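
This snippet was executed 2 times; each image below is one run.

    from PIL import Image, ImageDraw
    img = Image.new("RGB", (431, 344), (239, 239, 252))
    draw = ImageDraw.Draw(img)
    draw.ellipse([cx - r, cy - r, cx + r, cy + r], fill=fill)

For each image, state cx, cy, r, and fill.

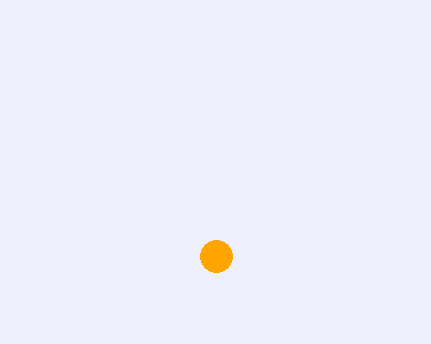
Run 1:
cx = 216; cy = 256; r = 16; fill = 'orange'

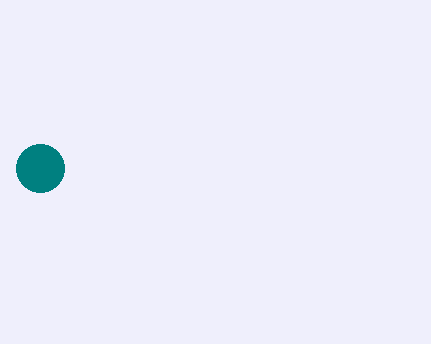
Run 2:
cx = 40
cy = 168
r = 24
fill = 'teal'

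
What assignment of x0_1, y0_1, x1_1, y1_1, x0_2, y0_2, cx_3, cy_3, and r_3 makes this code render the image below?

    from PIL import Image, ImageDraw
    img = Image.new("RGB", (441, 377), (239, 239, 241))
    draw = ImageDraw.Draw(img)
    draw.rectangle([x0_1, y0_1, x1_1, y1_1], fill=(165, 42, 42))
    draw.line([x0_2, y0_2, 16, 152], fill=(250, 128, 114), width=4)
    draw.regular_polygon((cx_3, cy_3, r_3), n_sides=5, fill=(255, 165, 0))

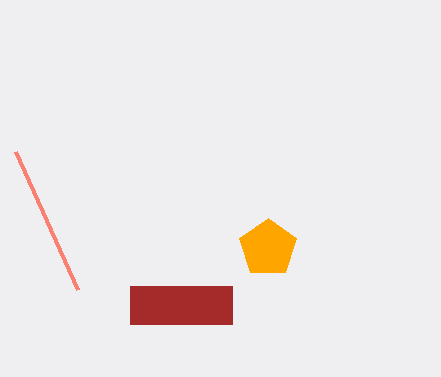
x0_1 = 130, y0_1 = 286, x1_1 = 232, y1_1 = 324, x0_2 = 78, y0_2 = 290, cx_3 = 268, cy_3 = 248, r_3 = 30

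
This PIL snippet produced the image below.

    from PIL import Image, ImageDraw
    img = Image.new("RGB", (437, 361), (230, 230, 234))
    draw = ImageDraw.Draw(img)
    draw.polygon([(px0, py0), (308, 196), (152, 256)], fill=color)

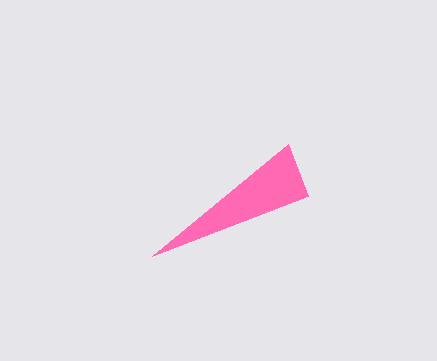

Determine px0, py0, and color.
px0 = 288, py0 = 144, color = 'hotpink'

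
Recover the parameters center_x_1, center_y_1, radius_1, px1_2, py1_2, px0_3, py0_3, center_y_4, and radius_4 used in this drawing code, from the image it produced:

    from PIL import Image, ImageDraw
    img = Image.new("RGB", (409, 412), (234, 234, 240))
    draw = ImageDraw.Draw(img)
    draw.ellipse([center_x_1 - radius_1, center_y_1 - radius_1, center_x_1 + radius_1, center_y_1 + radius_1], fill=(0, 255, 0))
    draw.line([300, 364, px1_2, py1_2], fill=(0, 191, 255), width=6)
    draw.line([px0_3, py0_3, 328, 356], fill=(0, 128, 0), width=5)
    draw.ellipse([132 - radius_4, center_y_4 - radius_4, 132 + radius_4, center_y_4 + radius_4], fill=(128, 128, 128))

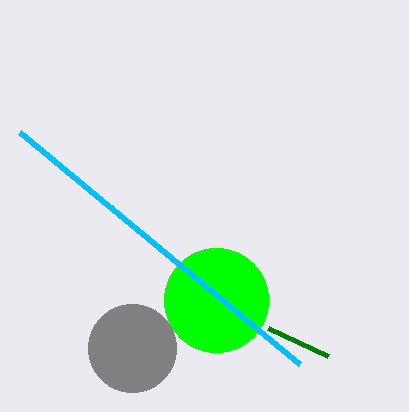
center_x_1 = 216; center_y_1 = 300; radius_1 = 52; px1_2 = 20; py1_2 = 132; px0_3 = 268; py0_3 = 328; center_y_4 = 348; radius_4 = 44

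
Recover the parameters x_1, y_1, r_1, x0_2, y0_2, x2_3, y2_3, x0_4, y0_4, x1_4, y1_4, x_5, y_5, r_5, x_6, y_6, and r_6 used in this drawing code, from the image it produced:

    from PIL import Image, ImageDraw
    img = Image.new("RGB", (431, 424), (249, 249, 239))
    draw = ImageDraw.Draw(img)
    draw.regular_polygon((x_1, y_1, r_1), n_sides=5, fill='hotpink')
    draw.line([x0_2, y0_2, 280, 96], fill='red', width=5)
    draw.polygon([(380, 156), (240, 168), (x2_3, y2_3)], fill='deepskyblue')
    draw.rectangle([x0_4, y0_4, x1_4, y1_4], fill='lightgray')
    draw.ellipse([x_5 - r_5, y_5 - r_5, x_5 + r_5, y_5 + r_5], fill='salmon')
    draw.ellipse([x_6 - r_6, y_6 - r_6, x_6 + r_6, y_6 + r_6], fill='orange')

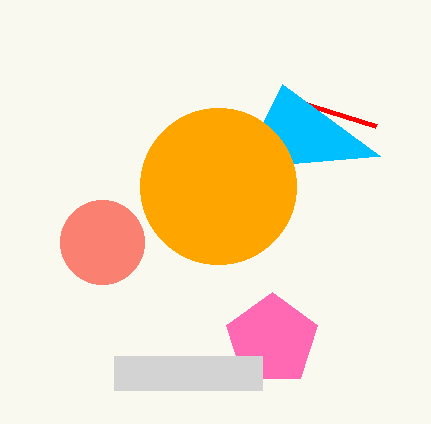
x_1 = 272, y_1 = 340, r_1 = 48, x0_2 = 376, y0_2 = 126, x2_3 = 282, y2_3 = 84, x0_4 = 114, y0_4 = 356, x1_4 = 262, y1_4 = 390, x_5 = 102, y_5 = 242, r_5 = 42, x_6 = 218, y_6 = 186, r_6 = 78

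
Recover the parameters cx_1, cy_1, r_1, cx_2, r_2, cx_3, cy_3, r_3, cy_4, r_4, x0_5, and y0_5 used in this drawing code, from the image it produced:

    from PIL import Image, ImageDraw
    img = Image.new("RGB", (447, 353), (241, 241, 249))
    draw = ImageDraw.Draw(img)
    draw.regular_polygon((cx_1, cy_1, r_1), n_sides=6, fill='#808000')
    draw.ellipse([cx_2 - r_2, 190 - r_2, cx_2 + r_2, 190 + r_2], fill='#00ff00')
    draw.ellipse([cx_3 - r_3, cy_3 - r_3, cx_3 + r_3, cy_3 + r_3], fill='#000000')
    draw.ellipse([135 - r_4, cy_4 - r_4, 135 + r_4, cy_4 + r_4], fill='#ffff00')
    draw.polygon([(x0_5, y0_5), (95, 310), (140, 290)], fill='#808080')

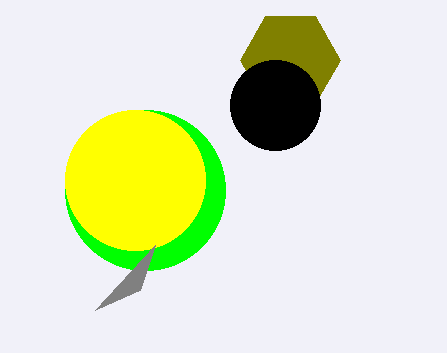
cx_1 = 290; cy_1 = 60; r_1 = 50; cx_2 = 145; r_2 = 80; cx_3 = 275; cy_3 = 105; r_3 = 45; cy_4 = 180; r_4 = 70; x0_5 = 155; y0_5 = 245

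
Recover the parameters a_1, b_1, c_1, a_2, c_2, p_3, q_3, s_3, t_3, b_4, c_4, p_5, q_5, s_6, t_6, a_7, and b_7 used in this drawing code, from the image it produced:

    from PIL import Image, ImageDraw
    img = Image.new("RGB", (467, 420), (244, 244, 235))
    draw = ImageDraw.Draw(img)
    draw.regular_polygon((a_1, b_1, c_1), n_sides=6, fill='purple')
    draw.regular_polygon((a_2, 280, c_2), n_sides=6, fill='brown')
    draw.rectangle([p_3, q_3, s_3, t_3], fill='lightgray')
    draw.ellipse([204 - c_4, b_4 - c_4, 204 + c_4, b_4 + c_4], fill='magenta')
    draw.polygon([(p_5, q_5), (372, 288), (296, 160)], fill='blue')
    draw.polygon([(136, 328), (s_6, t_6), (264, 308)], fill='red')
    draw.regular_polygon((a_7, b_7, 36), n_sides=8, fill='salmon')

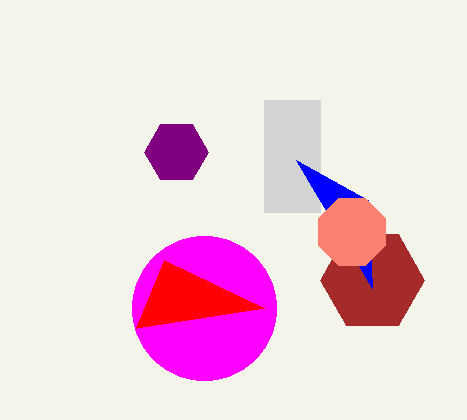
a_1 = 176, b_1 = 152, c_1 = 32, a_2 = 372, c_2 = 52, p_3 = 264, q_3 = 100, s_3 = 320, t_3 = 212, b_4 = 308, c_4 = 72, p_5 = 368, q_5 = 200, s_6 = 164, t_6 = 260, a_7 = 352, b_7 = 232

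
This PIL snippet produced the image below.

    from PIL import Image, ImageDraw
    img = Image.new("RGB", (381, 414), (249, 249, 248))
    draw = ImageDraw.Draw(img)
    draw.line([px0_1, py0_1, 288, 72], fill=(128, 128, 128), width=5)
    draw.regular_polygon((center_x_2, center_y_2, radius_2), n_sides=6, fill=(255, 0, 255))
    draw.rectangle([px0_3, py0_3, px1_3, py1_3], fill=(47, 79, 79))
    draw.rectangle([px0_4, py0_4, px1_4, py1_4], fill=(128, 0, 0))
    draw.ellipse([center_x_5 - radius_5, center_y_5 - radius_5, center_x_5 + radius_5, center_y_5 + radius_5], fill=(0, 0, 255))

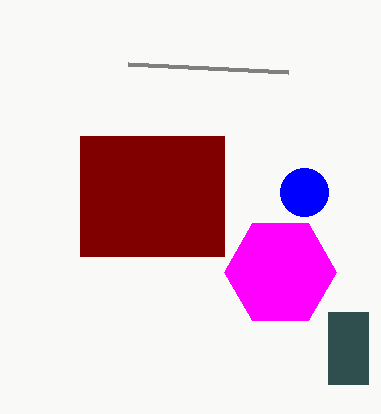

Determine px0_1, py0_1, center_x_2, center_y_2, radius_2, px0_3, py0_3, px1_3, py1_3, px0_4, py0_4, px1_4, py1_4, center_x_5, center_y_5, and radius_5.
px0_1 = 128; py0_1 = 64; center_x_2 = 280; center_y_2 = 272; radius_2 = 56; px0_3 = 328; py0_3 = 312; px1_3 = 368; py1_3 = 384; px0_4 = 80; py0_4 = 136; px1_4 = 224; py1_4 = 256; center_x_5 = 304; center_y_5 = 192; radius_5 = 24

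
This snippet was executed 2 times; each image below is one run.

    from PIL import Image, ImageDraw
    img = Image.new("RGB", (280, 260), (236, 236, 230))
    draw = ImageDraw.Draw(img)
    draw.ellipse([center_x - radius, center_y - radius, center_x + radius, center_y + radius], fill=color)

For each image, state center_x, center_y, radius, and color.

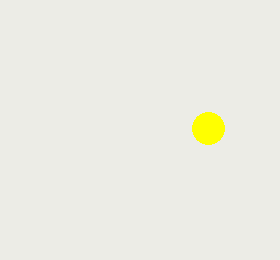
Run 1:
center_x = 208, center_y = 128, radius = 16, color = 'yellow'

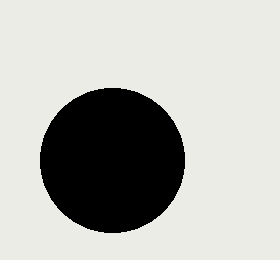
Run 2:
center_x = 112, center_y = 160, radius = 72, color = 'black'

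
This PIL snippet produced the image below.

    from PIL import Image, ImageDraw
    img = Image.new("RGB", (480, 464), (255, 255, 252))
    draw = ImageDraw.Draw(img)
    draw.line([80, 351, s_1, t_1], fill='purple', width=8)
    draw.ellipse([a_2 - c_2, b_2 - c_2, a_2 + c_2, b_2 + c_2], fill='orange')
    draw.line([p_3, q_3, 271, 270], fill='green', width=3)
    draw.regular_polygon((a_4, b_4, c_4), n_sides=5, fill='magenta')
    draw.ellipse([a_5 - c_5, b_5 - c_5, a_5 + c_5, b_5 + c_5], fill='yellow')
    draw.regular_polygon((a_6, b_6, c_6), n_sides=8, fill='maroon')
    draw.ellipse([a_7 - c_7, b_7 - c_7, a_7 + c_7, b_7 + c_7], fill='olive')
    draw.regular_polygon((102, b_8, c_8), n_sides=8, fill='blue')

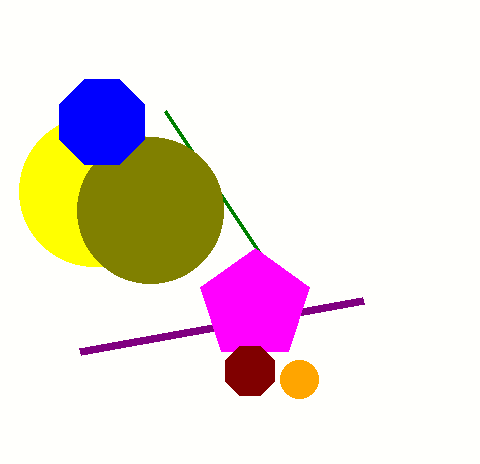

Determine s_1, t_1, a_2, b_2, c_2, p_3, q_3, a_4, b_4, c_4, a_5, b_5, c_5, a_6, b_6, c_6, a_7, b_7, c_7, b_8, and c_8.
s_1 = 363, t_1 = 300, a_2 = 299, b_2 = 379, c_2 = 19, p_3 = 165, q_3 = 111, a_4 = 255, b_4 = 305, c_4 = 57, a_5 = 94, b_5 = 191, c_5 = 75, a_6 = 250, b_6 = 371, c_6 = 27, a_7 = 150, b_7 = 210, c_7 = 73, b_8 = 122, c_8 = 46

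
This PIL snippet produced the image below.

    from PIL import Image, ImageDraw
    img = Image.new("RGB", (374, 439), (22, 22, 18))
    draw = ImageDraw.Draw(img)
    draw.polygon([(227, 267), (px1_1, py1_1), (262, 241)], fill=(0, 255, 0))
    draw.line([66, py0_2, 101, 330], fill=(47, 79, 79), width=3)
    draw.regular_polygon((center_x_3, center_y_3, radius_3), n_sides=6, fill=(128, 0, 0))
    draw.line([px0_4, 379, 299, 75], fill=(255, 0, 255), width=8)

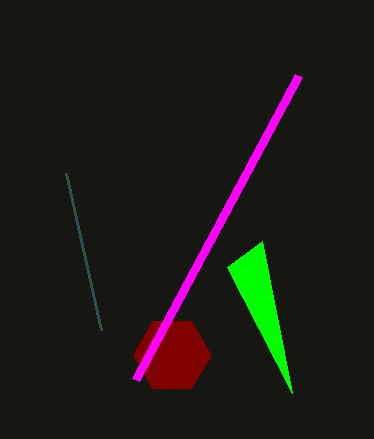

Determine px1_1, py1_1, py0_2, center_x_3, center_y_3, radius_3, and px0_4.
px1_1 = 292, py1_1 = 393, py0_2 = 173, center_x_3 = 172, center_y_3 = 355, radius_3 = 39, px0_4 = 136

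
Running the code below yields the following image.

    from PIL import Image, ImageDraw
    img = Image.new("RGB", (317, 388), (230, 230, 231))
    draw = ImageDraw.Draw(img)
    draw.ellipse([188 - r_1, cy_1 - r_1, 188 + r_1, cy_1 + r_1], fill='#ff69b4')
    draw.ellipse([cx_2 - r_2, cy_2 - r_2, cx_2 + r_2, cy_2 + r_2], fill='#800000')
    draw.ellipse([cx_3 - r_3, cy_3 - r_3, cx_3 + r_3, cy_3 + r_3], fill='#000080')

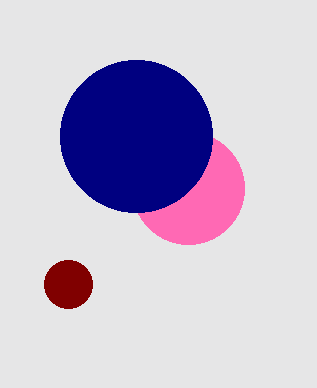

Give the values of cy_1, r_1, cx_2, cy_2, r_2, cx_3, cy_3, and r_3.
cy_1 = 188
r_1 = 56
cx_2 = 68
cy_2 = 284
r_2 = 24
cx_3 = 136
cy_3 = 136
r_3 = 76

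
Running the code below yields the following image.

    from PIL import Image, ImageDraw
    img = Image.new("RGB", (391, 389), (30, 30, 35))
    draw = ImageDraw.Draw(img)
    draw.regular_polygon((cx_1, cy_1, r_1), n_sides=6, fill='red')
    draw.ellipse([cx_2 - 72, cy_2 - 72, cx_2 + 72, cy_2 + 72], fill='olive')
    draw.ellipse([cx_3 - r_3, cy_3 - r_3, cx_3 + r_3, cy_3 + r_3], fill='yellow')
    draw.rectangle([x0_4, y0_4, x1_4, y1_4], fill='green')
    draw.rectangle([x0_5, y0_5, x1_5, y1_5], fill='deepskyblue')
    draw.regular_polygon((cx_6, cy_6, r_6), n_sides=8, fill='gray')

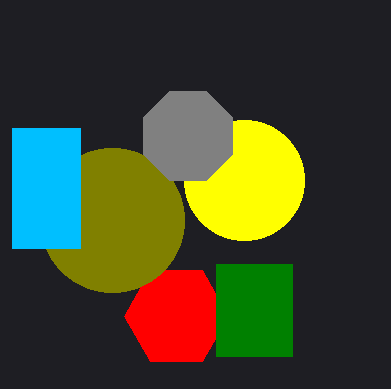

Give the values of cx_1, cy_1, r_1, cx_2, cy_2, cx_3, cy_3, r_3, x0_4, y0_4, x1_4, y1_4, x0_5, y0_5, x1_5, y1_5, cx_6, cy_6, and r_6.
cx_1 = 176
cy_1 = 316
r_1 = 52
cx_2 = 112
cy_2 = 220
cx_3 = 244
cy_3 = 180
r_3 = 60
x0_4 = 216
y0_4 = 264
x1_4 = 292
y1_4 = 356
x0_5 = 12
y0_5 = 128
x1_5 = 80
y1_5 = 248
cx_6 = 188
cy_6 = 136
r_6 = 48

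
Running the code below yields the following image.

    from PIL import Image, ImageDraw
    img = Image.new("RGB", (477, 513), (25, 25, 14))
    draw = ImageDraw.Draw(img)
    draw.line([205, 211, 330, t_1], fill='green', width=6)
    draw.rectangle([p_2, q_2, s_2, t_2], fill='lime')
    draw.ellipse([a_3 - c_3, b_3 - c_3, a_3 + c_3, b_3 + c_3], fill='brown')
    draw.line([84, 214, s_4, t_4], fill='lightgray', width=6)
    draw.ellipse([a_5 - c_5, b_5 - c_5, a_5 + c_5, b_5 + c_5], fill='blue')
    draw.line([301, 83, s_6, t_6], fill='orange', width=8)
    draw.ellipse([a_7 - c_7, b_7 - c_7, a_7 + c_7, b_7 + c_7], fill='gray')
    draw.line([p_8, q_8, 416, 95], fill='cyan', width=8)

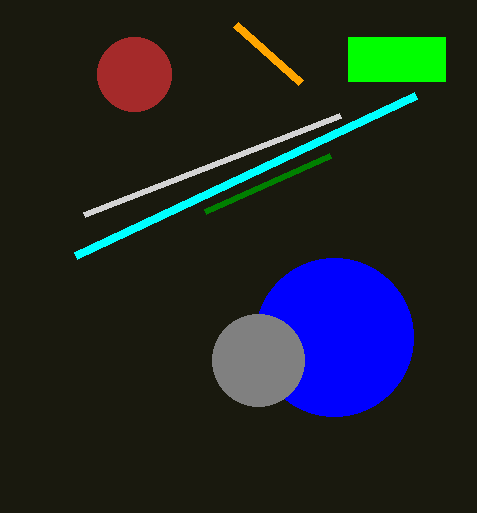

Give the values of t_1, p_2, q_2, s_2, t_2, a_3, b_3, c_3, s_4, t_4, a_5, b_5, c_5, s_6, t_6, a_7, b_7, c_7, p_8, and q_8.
t_1 = 155, p_2 = 348, q_2 = 37, s_2 = 445, t_2 = 81, a_3 = 134, b_3 = 74, c_3 = 37, s_4 = 340, t_4 = 115, a_5 = 334, b_5 = 337, c_5 = 79, s_6 = 236, t_6 = 25, a_7 = 258, b_7 = 360, c_7 = 46, p_8 = 76, q_8 = 255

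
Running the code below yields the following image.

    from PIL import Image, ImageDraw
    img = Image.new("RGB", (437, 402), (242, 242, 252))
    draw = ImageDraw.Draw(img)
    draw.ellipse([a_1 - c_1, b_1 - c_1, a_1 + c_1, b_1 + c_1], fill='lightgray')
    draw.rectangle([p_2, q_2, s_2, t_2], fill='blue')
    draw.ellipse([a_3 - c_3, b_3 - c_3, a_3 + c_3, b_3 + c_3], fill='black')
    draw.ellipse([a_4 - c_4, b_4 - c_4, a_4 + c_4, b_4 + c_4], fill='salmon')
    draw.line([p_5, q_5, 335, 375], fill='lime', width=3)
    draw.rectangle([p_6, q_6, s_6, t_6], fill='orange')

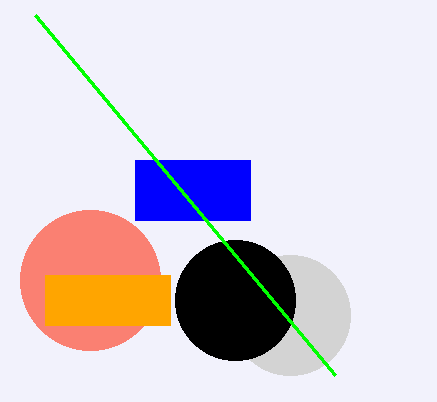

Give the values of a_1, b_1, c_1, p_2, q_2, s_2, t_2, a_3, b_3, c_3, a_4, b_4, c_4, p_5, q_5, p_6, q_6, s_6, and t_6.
a_1 = 290; b_1 = 315; c_1 = 60; p_2 = 135; q_2 = 160; s_2 = 250; t_2 = 220; a_3 = 235; b_3 = 300; c_3 = 60; a_4 = 90; b_4 = 280; c_4 = 70; p_5 = 35; q_5 = 15; p_6 = 45; q_6 = 275; s_6 = 170; t_6 = 325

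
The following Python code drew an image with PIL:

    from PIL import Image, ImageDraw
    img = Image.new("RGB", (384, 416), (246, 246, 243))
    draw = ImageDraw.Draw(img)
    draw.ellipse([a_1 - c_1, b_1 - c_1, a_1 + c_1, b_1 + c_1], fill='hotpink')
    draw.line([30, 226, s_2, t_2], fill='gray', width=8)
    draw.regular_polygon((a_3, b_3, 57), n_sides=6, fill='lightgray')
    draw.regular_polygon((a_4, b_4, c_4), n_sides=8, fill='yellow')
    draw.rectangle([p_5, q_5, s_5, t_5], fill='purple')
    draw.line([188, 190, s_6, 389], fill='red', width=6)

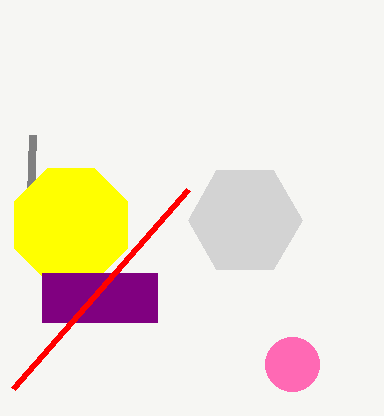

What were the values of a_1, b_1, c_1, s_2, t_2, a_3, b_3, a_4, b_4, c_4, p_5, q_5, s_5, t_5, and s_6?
a_1 = 292; b_1 = 364; c_1 = 27; s_2 = 33; t_2 = 135; a_3 = 245; b_3 = 220; a_4 = 71; b_4 = 225; c_4 = 61; p_5 = 42; q_5 = 273; s_5 = 157; t_5 = 322; s_6 = 13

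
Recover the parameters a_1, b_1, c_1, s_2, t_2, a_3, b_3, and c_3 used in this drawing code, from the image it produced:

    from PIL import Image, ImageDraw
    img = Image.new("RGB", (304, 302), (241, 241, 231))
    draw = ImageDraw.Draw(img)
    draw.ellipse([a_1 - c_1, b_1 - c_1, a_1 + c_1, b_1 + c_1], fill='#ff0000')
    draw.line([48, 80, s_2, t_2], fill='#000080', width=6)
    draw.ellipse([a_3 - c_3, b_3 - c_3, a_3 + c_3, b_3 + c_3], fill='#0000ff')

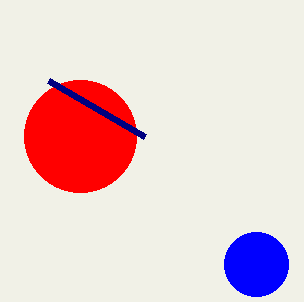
a_1 = 80; b_1 = 136; c_1 = 56; s_2 = 144; t_2 = 136; a_3 = 256; b_3 = 264; c_3 = 32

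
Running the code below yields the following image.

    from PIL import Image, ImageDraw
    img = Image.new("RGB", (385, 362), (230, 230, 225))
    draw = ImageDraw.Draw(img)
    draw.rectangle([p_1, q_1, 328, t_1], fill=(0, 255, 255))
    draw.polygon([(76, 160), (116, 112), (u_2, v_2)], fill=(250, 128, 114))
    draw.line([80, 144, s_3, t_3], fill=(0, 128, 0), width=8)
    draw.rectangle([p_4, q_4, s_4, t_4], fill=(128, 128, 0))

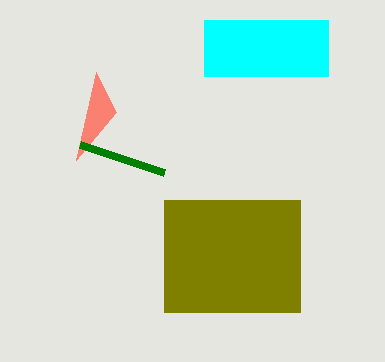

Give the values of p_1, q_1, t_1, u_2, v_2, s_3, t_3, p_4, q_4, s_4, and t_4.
p_1 = 204, q_1 = 20, t_1 = 76, u_2 = 96, v_2 = 72, s_3 = 164, t_3 = 172, p_4 = 164, q_4 = 200, s_4 = 300, t_4 = 312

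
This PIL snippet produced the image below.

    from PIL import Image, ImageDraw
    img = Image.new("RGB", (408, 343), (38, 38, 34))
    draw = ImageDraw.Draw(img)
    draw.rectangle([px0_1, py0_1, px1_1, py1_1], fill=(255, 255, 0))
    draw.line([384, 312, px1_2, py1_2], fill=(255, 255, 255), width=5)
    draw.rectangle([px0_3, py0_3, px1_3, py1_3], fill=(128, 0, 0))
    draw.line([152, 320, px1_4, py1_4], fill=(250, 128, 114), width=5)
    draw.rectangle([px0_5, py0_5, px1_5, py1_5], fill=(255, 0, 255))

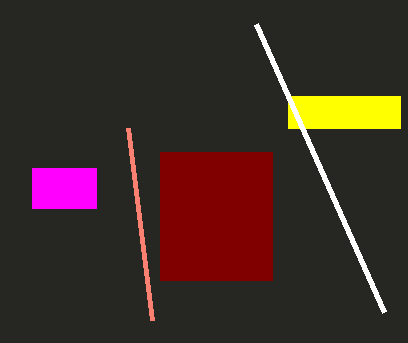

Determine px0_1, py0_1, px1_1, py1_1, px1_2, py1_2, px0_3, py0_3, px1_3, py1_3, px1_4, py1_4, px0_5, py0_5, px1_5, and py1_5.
px0_1 = 288
py0_1 = 96
px1_1 = 400
py1_1 = 128
px1_2 = 256
py1_2 = 24
px0_3 = 160
py0_3 = 152
px1_3 = 272
py1_3 = 280
px1_4 = 128
py1_4 = 128
px0_5 = 32
py0_5 = 168
px1_5 = 96
py1_5 = 208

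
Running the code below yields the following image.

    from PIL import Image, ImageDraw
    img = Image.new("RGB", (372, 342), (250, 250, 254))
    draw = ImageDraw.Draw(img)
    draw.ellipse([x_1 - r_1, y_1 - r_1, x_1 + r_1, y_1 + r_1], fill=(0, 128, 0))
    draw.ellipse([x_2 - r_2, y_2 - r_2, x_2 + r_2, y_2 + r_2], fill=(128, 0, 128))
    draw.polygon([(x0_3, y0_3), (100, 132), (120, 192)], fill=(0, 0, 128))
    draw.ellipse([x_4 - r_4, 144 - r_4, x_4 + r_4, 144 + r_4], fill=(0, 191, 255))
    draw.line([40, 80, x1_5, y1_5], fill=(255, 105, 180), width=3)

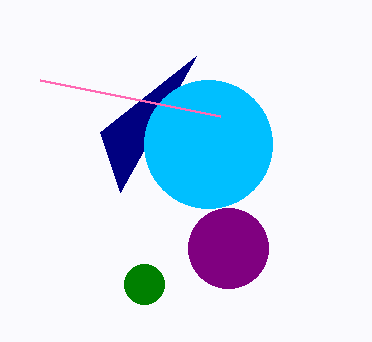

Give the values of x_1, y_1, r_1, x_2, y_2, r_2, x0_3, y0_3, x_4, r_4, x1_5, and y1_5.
x_1 = 144, y_1 = 284, r_1 = 20, x_2 = 228, y_2 = 248, r_2 = 40, x0_3 = 196, y0_3 = 56, x_4 = 208, r_4 = 64, x1_5 = 220, y1_5 = 116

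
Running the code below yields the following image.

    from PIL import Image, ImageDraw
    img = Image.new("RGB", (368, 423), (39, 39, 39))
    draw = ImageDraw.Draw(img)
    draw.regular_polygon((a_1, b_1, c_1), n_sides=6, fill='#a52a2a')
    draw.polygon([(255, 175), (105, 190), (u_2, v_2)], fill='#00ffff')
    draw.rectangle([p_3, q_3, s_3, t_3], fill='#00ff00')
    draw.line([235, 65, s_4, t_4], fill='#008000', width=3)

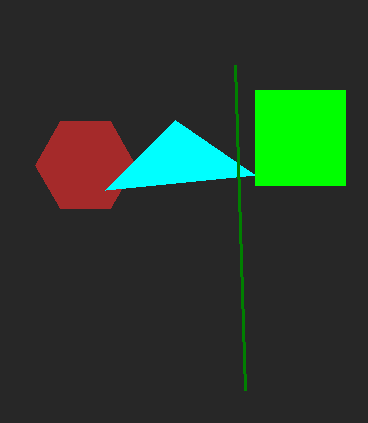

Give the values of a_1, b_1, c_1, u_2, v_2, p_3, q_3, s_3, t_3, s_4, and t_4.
a_1 = 85
b_1 = 165
c_1 = 50
u_2 = 175
v_2 = 120
p_3 = 255
q_3 = 90
s_3 = 345
t_3 = 185
s_4 = 245
t_4 = 390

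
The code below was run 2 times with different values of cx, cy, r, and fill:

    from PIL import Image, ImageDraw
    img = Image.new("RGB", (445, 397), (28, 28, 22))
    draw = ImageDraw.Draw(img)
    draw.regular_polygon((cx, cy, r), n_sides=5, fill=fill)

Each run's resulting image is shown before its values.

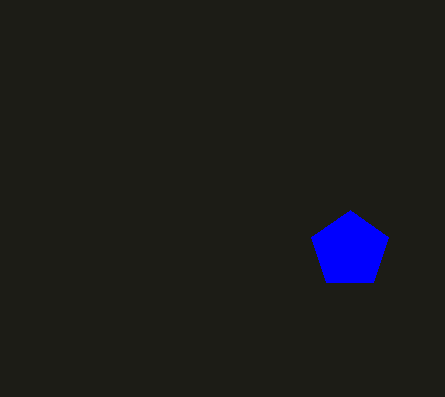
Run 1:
cx = 350
cy = 250
r = 40
fill = 'blue'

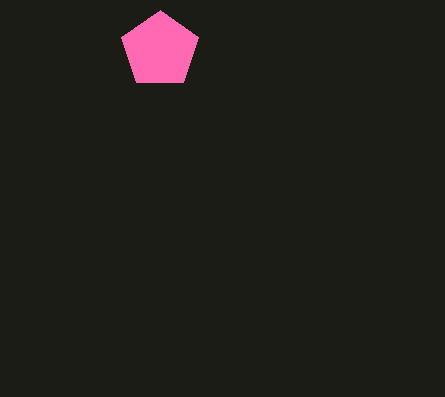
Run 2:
cx = 160; cy = 50; r = 40; fill = 'hotpink'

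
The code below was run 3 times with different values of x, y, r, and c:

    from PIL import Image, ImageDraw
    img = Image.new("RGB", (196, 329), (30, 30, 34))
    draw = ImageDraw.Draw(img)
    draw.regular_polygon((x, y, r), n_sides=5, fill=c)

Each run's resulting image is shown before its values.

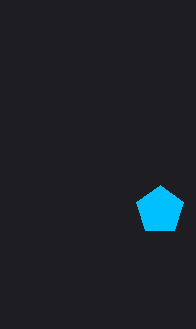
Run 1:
x = 160
y = 210
r = 25
c = 'deepskyblue'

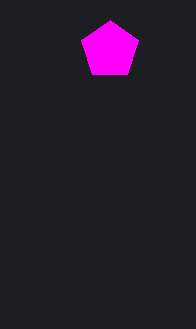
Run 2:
x = 110, y = 50, r = 30, c = 'magenta'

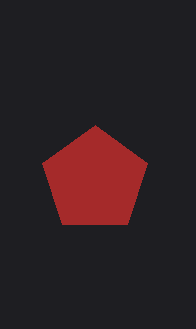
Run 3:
x = 95, y = 180, r = 55, c = 'brown'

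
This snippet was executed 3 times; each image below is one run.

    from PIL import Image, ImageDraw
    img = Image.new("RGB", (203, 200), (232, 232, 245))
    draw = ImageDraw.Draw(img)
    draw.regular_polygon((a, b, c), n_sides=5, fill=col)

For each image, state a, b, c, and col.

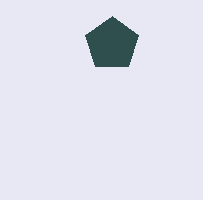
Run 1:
a = 112
b = 44
c = 28
col = 'darkslategray'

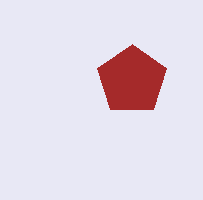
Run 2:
a = 132; b = 80; c = 36; col = 'brown'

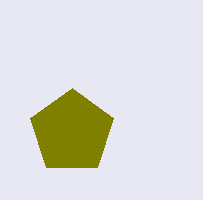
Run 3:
a = 72
b = 132
c = 44
col = 'olive'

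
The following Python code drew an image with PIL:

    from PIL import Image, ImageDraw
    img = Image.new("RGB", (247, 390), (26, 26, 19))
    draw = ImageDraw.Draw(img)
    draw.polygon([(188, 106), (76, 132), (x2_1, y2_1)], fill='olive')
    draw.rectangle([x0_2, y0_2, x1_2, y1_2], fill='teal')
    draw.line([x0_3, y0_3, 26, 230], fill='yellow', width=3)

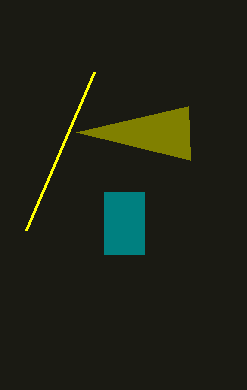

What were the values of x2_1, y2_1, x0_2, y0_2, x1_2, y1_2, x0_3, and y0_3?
x2_1 = 190; y2_1 = 160; x0_2 = 104; y0_2 = 192; x1_2 = 144; y1_2 = 254; x0_3 = 94; y0_3 = 72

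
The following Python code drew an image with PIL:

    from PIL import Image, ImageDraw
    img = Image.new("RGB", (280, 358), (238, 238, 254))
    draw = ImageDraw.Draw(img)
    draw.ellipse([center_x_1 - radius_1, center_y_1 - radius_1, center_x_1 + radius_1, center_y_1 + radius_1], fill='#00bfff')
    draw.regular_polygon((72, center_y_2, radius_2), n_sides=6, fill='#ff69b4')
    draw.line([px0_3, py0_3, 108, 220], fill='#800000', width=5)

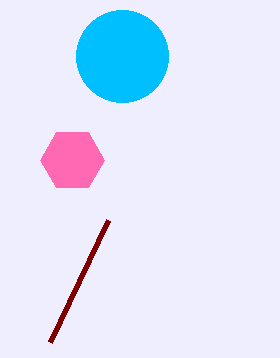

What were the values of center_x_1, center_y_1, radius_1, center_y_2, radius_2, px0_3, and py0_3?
center_x_1 = 122; center_y_1 = 56; radius_1 = 46; center_y_2 = 160; radius_2 = 32; px0_3 = 50; py0_3 = 342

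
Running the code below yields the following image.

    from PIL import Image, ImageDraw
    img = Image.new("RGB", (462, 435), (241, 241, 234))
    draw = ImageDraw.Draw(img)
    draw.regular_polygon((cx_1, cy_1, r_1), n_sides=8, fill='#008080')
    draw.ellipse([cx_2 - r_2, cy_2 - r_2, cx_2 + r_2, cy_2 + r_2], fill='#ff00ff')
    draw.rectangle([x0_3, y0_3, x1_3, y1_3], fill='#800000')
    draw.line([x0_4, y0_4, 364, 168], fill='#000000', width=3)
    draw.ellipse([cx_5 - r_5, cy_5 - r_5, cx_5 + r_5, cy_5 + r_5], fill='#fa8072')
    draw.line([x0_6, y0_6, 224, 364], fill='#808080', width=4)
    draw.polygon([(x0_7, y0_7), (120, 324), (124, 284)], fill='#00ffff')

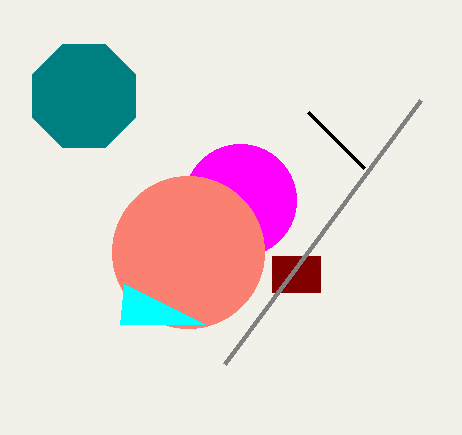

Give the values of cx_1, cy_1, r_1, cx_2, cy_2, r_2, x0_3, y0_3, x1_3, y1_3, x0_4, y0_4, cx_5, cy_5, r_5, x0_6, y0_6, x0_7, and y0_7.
cx_1 = 84, cy_1 = 96, r_1 = 56, cx_2 = 240, cy_2 = 200, r_2 = 56, x0_3 = 272, y0_3 = 256, x1_3 = 320, y1_3 = 292, x0_4 = 308, y0_4 = 112, cx_5 = 188, cy_5 = 252, r_5 = 76, x0_6 = 420, y0_6 = 100, x0_7 = 204, y0_7 = 324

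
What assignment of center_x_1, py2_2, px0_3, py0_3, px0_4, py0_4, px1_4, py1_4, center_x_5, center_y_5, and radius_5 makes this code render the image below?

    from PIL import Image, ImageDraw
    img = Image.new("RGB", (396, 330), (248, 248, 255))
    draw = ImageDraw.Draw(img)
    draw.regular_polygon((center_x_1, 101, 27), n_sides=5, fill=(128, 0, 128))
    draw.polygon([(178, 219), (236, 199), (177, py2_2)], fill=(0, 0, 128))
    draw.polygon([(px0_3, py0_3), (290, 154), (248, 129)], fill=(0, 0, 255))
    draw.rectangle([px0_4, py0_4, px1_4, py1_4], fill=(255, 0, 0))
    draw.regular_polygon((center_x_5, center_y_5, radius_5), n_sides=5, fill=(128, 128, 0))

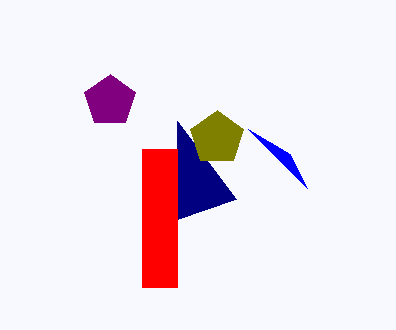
center_x_1 = 110; py2_2 = 121; px0_3 = 307; py0_3 = 188; px0_4 = 142; py0_4 = 149; px1_4 = 177; py1_4 = 287; center_x_5 = 217; center_y_5 = 138; radius_5 = 28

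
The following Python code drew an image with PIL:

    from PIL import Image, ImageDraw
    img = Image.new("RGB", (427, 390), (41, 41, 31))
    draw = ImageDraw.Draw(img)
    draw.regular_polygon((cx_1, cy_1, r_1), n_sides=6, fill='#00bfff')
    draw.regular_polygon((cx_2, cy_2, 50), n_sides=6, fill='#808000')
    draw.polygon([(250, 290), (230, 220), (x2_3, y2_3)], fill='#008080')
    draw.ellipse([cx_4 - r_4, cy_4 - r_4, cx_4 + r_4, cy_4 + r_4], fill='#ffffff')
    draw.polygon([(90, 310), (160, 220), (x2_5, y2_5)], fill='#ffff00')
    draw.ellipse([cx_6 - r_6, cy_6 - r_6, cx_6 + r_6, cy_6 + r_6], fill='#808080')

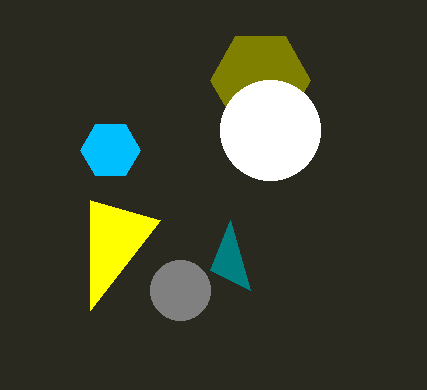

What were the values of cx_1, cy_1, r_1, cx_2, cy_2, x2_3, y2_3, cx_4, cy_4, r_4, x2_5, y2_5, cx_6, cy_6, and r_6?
cx_1 = 110, cy_1 = 150, r_1 = 30, cx_2 = 260, cy_2 = 80, x2_3 = 210, y2_3 = 270, cx_4 = 270, cy_4 = 130, r_4 = 50, x2_5 = 90, y2_5 = 200, cx_6 = 180, cy_6 = 290, r_6 = 30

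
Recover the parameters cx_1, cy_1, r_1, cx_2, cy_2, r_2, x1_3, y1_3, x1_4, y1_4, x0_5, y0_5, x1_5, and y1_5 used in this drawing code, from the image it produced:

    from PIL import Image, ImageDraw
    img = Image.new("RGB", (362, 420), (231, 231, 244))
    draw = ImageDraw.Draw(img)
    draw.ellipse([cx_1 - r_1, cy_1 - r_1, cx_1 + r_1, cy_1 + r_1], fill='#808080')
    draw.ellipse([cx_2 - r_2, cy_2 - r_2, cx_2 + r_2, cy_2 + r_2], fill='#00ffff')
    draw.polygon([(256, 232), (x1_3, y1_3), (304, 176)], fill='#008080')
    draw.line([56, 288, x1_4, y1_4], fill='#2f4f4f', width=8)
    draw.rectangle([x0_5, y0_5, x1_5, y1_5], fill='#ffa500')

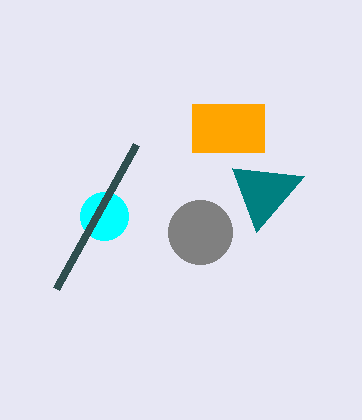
cx_1 = 200; cy_1 = 232; r_1 = 32; cx_2 = 104; cy_2 = 216; r_2 = 24; x1_3 = 232; y1_3 = 168; x1_4 = 136; y1_4 = 144; x0_5 = 192; y0_5 = 104; x1_5 = 264; y1_5 = 152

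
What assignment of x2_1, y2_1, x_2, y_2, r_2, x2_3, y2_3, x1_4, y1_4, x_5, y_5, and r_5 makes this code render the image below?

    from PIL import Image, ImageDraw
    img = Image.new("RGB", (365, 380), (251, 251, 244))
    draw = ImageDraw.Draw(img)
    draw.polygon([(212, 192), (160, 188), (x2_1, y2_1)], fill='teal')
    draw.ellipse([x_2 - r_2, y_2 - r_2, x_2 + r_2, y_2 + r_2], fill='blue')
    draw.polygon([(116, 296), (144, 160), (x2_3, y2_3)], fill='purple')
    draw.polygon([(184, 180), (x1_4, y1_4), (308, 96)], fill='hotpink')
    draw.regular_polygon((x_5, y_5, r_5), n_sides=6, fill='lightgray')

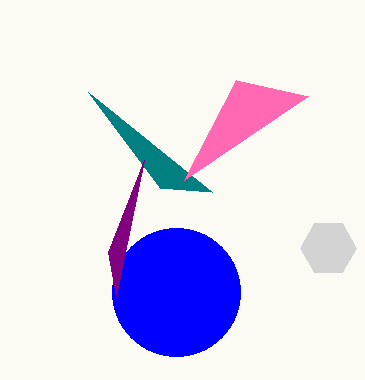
x2_1 = 88; y2_1 = 92; x_2 = 176; y_2 = 292; r_2 = 64; x2_3 = 108; y2_3 = 252; x1_4 = 236; y1_4 = 80; x_5 = 328; y_5 = 248; r_5 = 28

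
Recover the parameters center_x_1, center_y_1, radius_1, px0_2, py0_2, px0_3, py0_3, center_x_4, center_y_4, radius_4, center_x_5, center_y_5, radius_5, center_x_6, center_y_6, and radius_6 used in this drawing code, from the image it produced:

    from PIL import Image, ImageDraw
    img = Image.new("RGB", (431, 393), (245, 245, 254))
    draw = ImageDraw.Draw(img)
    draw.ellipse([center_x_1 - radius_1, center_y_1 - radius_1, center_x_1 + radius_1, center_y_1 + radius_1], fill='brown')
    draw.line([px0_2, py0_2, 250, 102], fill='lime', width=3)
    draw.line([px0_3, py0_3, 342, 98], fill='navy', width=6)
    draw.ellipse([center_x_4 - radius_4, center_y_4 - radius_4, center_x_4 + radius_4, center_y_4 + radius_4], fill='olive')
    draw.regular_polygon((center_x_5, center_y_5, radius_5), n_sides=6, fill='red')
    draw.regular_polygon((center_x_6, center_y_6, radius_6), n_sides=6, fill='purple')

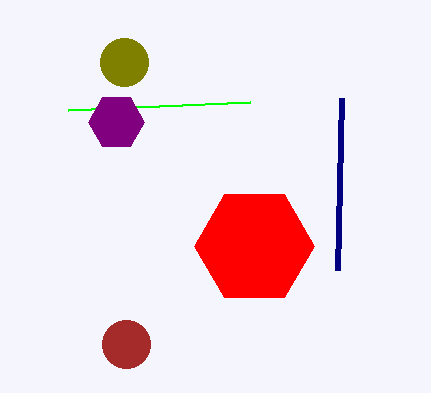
center_x_1 = 126
center_y_1 = 344
radius_1 = 24
px0_2 = 68
py0_2 = 110
px0_3 = 338
py0_3 = 270
center_x_4 = 124
center_y_4 = 62
radius_4 = 24
center_x_5 = 254
center_y_5 = 246
radius_5 = 60
center_x_6 = 116
center_y_6 = 122
radius_6 = 28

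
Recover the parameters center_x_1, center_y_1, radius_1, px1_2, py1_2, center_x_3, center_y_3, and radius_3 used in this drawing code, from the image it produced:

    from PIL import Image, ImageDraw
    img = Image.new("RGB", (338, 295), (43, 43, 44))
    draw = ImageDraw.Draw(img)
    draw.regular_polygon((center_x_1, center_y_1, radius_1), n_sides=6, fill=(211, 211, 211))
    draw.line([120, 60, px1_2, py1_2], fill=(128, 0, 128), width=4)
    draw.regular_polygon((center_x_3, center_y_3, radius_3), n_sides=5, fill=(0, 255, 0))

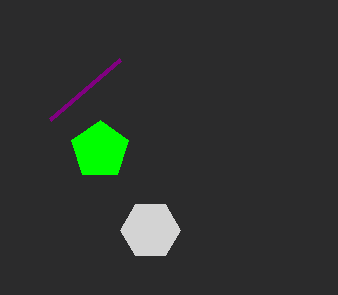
center_x_1 = 150
center_y_1 = 230
radius_1 = 30
px1_2 = 50
py1_2 = 120
center_x_3 = 100
center_y_3 = 150
radius_3 = 30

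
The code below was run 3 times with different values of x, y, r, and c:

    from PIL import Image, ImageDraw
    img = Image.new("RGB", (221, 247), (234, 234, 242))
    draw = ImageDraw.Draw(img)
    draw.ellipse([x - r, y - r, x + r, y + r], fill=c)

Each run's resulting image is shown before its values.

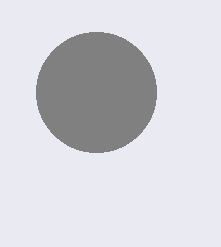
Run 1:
x = 96
y = 92
r = 60
c = 'gray'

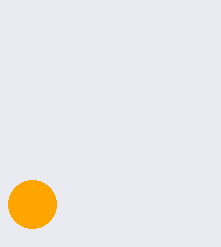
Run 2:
x = 32, y = 204, r = 24, c = 'orange'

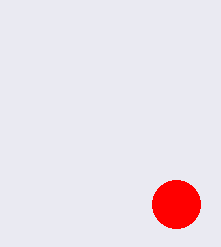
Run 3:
x = 176; y = 204; r = 24; c = 'red'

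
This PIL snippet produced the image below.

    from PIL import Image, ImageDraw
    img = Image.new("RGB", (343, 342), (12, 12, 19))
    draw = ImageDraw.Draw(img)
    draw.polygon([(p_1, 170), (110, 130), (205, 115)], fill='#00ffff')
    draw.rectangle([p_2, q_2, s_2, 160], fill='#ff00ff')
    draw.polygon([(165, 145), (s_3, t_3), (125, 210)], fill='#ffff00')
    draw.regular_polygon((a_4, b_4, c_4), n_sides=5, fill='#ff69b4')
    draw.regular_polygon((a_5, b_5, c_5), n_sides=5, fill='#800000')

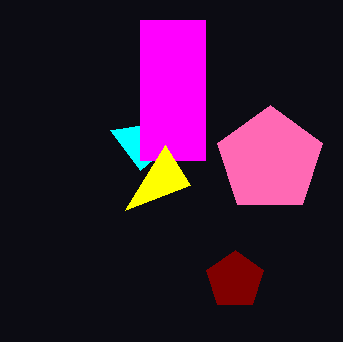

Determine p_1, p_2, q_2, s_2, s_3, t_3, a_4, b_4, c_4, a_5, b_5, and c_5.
p_1 = 140
p_2 = 140
q_2 = 20
s_2 = 205
s_3 = 190
t_3 = 185
a_4 = 270
b_4 = 160
c_4 = 55
a_5 = 235
b_5 = 280
c_5 = 30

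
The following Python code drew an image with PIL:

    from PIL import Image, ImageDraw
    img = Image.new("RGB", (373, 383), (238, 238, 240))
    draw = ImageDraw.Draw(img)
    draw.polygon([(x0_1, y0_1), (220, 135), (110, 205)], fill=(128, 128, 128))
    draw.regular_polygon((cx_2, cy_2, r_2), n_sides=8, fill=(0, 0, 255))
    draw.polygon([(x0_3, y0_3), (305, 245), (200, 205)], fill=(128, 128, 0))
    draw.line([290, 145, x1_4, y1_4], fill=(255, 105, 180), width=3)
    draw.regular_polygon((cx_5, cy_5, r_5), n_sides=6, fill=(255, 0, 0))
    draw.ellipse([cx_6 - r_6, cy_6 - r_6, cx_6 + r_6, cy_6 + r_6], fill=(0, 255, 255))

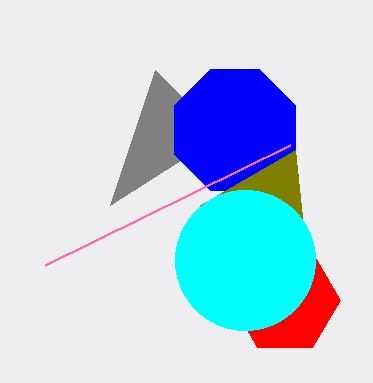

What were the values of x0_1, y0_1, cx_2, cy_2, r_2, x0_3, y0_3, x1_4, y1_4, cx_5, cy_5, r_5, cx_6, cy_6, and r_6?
x0_1 = 155; y0_1 = 70; cx_2 = 235; cy_2 = 130; r_2 = 65; x0_3 = 295; y0_3 = 150; x1_4 = 45; y1_4 = 265; cx_5 = 285; cy_5 = 300; r_5 = 55; cx_6 = 245; cy_6 = 260; r_6 = 70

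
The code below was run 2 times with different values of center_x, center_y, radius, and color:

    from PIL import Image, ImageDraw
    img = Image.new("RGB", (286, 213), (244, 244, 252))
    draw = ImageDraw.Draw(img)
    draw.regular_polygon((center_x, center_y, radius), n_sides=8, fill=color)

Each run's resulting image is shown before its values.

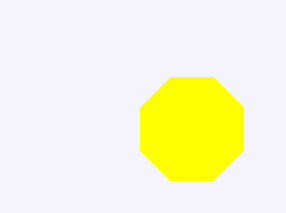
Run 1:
center_x = 192; center_y = 129; radius = 56; color = 'yellow'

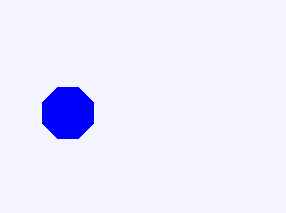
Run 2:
center_x = 68, center_y = 113, radius = 28, color = 'blue'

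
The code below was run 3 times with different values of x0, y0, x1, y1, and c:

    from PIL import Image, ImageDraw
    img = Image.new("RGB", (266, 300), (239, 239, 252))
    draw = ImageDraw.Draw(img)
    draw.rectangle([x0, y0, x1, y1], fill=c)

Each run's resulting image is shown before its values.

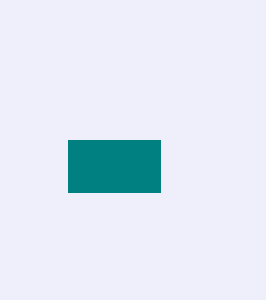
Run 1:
x0 = 68
y0 = 140
x1 = 160
y1 = 192
c = 'teal'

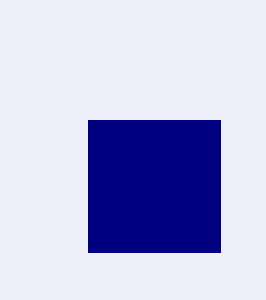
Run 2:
x0 = 88
y0 = 120
x1 = 220
y1 = 252
c = 'navy'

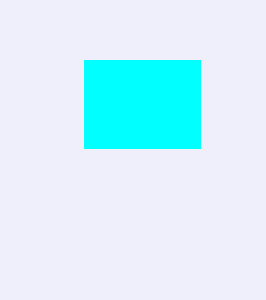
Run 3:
x0 = 84; y0 = 60; x1 = 200; y1 = 148; c = 'cyan'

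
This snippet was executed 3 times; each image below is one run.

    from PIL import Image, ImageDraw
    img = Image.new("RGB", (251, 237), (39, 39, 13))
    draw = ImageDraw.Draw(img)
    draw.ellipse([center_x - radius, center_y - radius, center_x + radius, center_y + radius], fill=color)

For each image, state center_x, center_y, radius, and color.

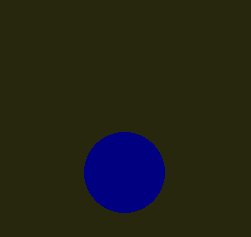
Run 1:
center_x = 124; center_y = 172; radius = 40; color = 'navy'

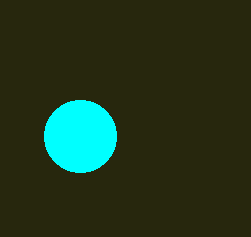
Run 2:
center_x = 80, center_y = 136, radius = 36, color = 'cyan'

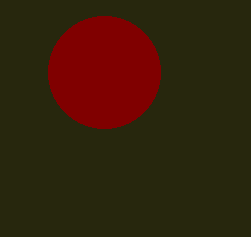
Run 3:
center_x = 104, center_y = 72, radius = 56, color = 'maroon'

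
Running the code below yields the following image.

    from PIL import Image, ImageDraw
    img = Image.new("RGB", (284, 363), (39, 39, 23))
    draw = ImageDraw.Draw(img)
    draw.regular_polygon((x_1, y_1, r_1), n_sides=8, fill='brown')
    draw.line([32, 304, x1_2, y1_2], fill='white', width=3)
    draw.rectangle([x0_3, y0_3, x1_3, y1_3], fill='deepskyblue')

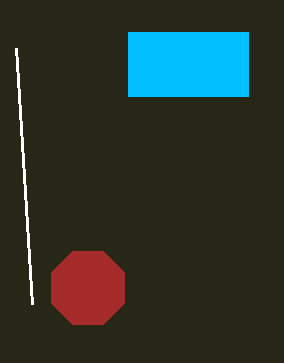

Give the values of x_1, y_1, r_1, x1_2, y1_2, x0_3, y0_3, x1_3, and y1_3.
x_1 = 88
y_1 = 288
r_1 = 40
x1_2 = 16
y1_2 = 48
x0_3 = 128
y0_3 = 32
x1_3 = 248
y1_3 = 96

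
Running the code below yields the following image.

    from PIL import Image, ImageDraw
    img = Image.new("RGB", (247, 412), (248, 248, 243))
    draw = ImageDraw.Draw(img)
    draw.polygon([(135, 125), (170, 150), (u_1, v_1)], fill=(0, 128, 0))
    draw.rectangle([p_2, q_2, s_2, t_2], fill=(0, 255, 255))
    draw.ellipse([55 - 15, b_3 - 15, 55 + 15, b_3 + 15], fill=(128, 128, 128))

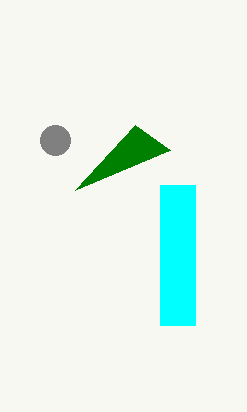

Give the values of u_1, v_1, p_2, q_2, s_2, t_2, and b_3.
u_1 = 75, v_1 = 190, p_2 = 160, q_2 = 185, s_2 = 195, t_2 = 325, b_3 = 140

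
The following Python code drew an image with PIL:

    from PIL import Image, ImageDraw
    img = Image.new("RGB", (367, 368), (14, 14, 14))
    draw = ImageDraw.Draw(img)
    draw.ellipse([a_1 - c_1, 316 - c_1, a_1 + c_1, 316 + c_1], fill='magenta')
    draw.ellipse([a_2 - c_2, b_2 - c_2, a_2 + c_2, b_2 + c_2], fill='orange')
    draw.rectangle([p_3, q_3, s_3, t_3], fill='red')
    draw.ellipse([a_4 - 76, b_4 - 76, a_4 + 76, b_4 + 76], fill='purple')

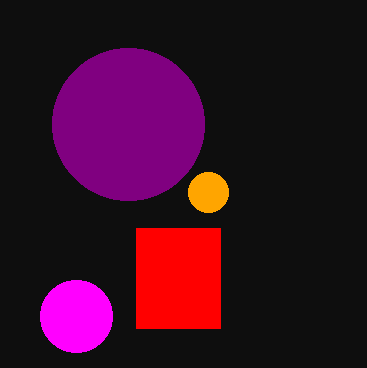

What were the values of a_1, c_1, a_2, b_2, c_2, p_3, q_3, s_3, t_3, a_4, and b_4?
a_1 = 76
c_1 = 36
a_2 = 208
b_2 = 192
c_2 = 20
p_3 = 136
q_3 = 228
s_3 = 220
t_3 = 328
a_4 = 128
b_4 = 124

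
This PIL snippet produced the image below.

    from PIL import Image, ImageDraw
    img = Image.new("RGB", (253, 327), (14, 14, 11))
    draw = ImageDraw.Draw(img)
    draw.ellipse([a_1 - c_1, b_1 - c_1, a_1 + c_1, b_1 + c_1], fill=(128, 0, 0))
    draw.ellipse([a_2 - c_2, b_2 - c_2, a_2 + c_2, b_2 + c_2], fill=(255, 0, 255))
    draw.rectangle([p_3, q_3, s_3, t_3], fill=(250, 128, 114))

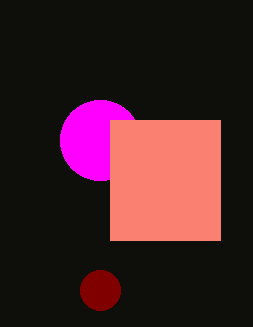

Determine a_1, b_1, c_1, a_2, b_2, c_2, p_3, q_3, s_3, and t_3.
a_1 = 100; b_1 = 290; c_1 = 20; a_2 = 100; b_2 = 140; c_2 = 40; p_3 = 110; q_3 = 120; s_3 = 220; t_3 = 240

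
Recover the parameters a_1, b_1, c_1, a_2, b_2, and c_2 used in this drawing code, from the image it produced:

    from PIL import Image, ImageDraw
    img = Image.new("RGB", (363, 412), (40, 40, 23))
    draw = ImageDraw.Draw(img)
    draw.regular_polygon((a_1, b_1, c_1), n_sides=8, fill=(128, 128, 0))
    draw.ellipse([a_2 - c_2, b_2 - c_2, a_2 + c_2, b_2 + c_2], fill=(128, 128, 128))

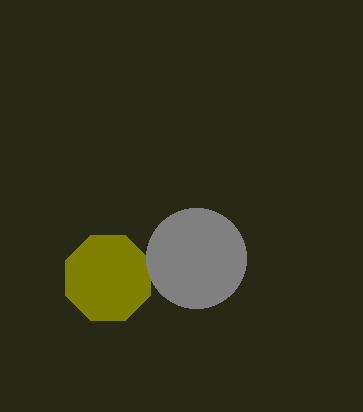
a_1 = 108
b_1 = 278
c_1 = 46
a_2 = 196
b_2 = 258
c_2 = 50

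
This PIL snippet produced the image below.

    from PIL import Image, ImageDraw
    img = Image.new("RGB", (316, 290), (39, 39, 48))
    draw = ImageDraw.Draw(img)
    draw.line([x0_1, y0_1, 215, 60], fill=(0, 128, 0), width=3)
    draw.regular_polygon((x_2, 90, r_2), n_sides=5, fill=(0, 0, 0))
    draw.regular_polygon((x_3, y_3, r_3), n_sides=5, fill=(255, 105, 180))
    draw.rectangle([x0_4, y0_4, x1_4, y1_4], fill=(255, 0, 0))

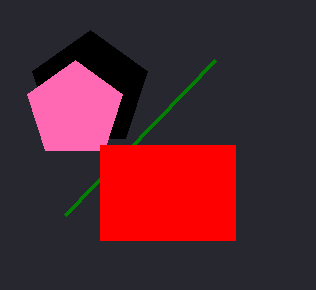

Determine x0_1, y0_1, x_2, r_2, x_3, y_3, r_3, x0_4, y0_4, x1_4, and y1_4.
x0_1 = 65
y0_1 = 215
x_2 = 90
r_2 = 60
x_3 = 75
y_3 = 110
r_3 = 50
x0_4 = 100
y0_4 = 145
x1_4 = 235
y1_4 = 240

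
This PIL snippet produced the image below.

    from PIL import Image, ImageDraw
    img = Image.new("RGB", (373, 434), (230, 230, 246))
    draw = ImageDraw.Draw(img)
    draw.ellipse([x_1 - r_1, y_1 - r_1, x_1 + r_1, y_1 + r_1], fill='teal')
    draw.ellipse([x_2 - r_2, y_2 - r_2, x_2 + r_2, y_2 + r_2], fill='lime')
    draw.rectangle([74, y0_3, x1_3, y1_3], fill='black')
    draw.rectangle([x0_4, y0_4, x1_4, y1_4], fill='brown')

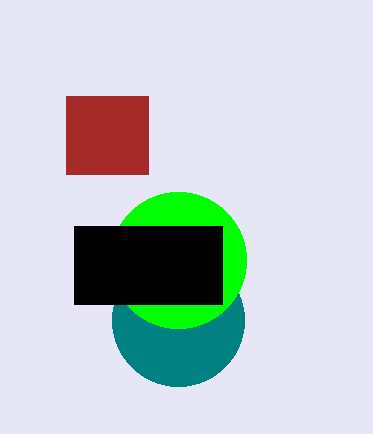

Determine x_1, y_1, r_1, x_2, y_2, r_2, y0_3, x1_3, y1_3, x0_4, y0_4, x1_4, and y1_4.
x_1 = 178; y_1 = 320; r_1 = 66; x_2 = 178; y_2 = 260; r_2 = 68; y0_3 = 226; x1_3 = 222; y1_3 = 304; x0_4 = 66; y0_4 = 96; x1_4 = 148; y1_4 = 174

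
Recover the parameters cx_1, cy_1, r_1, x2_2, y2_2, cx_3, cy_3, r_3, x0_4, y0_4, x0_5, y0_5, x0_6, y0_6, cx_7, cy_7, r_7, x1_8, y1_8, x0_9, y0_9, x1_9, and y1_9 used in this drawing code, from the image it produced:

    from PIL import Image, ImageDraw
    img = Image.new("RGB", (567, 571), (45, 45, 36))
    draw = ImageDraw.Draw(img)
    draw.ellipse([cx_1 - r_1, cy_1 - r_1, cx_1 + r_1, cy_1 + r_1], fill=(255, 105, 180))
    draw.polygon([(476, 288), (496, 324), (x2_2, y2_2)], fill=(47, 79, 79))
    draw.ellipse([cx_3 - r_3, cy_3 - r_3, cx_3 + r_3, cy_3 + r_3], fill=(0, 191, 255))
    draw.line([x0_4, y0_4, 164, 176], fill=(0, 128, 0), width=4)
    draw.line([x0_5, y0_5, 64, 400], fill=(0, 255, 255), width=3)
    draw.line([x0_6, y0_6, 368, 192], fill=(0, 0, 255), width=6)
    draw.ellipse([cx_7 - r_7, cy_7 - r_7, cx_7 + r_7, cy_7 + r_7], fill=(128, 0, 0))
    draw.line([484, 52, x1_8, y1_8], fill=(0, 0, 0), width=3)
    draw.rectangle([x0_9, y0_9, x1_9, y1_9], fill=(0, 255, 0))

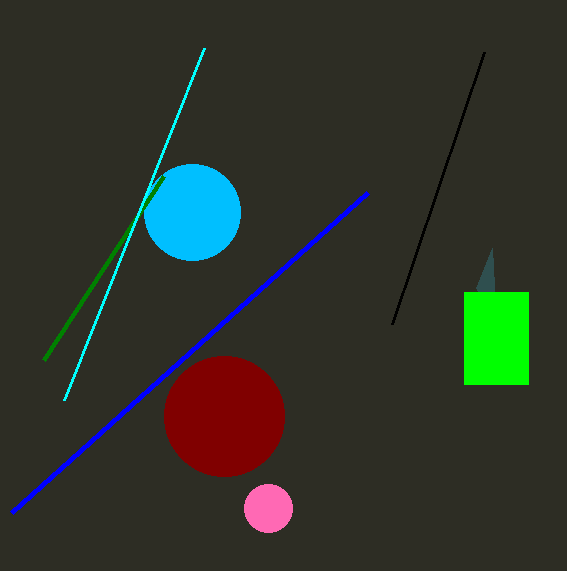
cx_1 = 268, cy_1 = 508, r_1 = 24, x2_2 = 492, y2_2 = 248, cx_3 = 192, cy_3 = 212, r_3 = 48, x0_4 = 44, y0_4 = 360, x0_5 = 204, y0_5 = 48, x0_6 = 12, y0_6 = 512, cx_7 = 224, cy_7 = 416, r_7 = 60, x1_8 = 392, y1_8 = 324, x0_9 = 464, y0_9 = 292, x1_9 = 528, y1_9 = 384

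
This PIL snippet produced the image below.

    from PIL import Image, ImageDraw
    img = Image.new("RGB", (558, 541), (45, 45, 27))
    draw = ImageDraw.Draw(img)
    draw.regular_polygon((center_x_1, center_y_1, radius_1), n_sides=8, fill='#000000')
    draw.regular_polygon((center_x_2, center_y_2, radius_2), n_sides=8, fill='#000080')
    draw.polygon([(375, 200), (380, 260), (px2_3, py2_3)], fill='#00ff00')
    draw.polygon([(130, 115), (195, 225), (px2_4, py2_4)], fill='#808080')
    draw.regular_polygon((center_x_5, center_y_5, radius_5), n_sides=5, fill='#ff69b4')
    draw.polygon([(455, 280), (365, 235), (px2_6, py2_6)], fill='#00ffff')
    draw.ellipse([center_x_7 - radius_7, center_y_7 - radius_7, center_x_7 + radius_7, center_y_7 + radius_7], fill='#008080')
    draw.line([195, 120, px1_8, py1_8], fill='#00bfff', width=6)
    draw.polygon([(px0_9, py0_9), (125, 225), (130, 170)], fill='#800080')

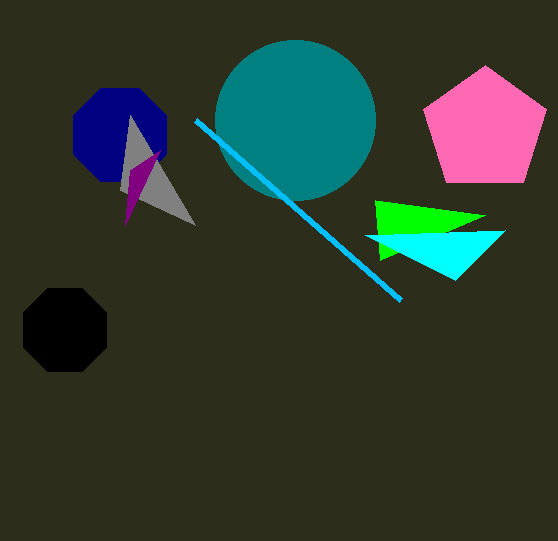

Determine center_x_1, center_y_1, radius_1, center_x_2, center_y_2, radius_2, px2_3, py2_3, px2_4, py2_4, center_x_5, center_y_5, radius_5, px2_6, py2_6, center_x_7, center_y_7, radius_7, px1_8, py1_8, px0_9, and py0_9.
center_x_1 = 65; center_y_1 = 330; radius_1 = 45; center_x_2 = 120; center_y_2 = 135; radius_2 = 50; px2_3 = 485; py2_3 = 215; px2_4 = 120; py2_4 = 190; center_x_5 = 485; center_y_5 = 130; radius_5 = 65; px2_6 = 505; py2_6 = 230; center_x_7 = 295; center_y_7 = 120; radius_7 = 80; px1_8 = 400; py1_8 = 300; px0_9 = 160; py0_9 = 150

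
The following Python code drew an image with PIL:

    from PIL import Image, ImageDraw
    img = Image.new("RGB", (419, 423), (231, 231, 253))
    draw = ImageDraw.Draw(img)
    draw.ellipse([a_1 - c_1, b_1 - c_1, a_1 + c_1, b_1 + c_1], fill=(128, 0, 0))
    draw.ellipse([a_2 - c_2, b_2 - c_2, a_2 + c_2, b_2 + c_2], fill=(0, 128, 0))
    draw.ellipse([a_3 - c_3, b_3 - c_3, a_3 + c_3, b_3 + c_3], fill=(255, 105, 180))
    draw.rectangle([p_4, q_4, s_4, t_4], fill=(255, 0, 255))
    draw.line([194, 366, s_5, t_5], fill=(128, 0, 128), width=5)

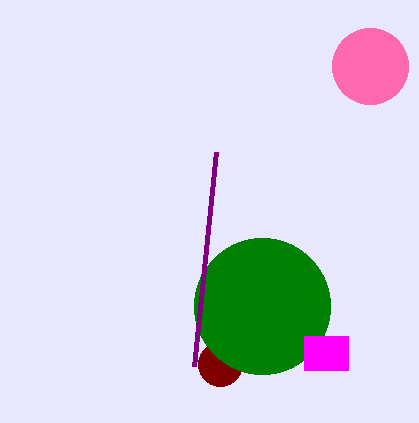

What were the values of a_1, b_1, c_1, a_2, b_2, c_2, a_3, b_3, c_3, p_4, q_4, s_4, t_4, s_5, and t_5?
a_1 = 220, b_1 = 364, c_1 = 22, a_2 = 262, b_2 = 306, c_2 = 68, a_3 = 370, b_3 = 66, c_3 = 38, p_4 = 304, q_4 = 336, s_4 = 348, t_4 = 370, s_5 = 216, t_5 = 152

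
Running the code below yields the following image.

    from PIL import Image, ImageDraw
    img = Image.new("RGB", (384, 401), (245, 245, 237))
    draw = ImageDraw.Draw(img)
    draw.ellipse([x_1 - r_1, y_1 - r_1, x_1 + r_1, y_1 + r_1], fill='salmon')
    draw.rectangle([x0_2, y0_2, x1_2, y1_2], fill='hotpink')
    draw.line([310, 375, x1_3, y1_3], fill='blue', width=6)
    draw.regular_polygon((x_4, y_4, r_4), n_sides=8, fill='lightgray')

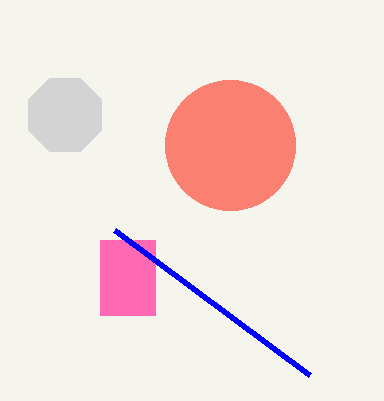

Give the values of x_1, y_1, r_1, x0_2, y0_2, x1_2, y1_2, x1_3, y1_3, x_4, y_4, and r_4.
x_1 = 230
y_1 = 145
r_1 = 65
x0_2 = 100
y0_2 = 240
x1_2 = 155
y1_2 = 315
x1_3 = 115
y1_3 = 230
x_4 = 65
y_4 = 115
r_4 = 40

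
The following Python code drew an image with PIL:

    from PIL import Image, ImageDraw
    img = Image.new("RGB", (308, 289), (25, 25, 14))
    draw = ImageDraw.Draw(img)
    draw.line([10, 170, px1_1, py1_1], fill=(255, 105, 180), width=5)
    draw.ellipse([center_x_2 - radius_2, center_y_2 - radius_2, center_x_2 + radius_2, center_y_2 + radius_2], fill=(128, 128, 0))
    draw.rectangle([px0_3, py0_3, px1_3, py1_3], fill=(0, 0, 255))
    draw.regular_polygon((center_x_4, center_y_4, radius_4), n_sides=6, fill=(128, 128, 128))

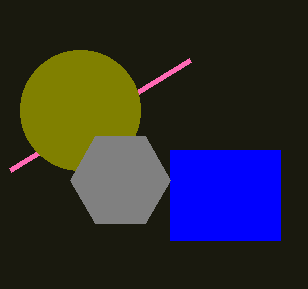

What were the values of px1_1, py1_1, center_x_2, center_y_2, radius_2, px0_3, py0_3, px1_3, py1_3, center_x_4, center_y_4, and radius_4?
px1_1 = 190; py1_1 = 60; center_x_2 = 80; center_y_2 = 110; radius_2 = 60; px0_3 = 170; py0_3 = 150; px1_3 = 280; py1_3 = 240; center_x_4 = 120; center_y_4 = 180; radius_4 = 50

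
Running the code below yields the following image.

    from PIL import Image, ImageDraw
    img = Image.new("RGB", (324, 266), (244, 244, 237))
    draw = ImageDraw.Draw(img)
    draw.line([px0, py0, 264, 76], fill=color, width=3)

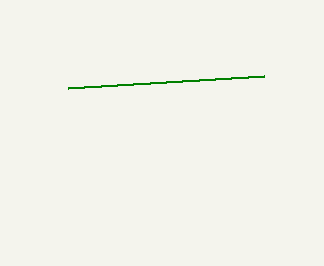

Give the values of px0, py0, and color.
px0 = 68, py0 = 88, color = 'green'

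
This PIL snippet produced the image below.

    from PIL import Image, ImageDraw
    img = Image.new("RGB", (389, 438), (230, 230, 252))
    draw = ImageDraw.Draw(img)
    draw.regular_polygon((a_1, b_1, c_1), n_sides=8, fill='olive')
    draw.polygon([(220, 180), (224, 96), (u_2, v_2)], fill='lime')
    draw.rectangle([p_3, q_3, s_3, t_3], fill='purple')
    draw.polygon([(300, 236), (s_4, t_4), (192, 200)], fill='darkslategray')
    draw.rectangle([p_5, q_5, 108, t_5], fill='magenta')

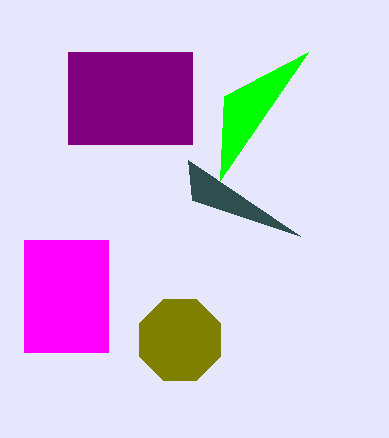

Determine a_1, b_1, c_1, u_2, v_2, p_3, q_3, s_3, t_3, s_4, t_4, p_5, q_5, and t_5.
a_1 = 180, b_1 = 340, c_1 = 44, u_2 = 308, v_2 = 52, p_3 = 68, q_3 = 52, s_3 = 192, t_3 = 144, s_4 = 188, t_4 = 160, p_5 = 24, q_5 = 240, t_5 = 352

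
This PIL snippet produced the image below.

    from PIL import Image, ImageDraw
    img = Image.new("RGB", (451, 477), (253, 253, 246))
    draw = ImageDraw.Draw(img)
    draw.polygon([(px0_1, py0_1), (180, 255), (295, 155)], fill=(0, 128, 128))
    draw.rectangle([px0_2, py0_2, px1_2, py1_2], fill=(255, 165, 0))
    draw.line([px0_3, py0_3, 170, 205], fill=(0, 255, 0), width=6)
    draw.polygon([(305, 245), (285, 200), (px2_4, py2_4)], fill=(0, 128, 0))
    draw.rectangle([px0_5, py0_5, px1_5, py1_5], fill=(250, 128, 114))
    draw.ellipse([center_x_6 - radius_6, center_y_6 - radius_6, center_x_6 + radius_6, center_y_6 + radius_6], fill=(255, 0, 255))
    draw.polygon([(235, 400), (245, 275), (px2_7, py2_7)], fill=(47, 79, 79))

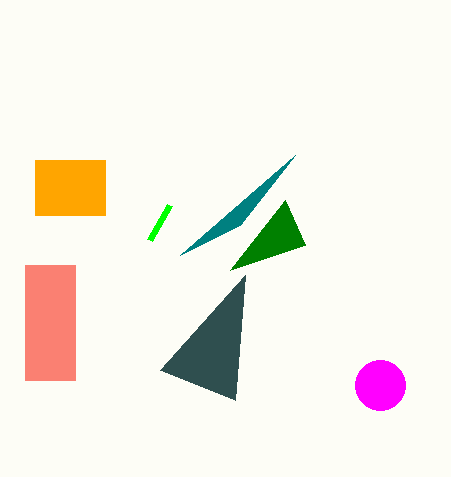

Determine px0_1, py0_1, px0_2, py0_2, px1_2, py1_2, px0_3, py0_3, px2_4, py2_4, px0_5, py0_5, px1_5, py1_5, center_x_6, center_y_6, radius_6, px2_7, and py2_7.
px0_1 = 240, py0_1 = 225, px0_2 = 35, py0_2 = 160, px1_2 = 105, py1_2 = 215, px0_3 = 150, py0_3 = 240, px2_4 = 230, py2_4 = 270, px0_5 = 25, py0_5 = 265, px1_5 = 75, py1_5 = 380, center_x_6 = 380, center_y_6 = 385, radius_6 = 25, px2_7 = 160, py2_7 = 370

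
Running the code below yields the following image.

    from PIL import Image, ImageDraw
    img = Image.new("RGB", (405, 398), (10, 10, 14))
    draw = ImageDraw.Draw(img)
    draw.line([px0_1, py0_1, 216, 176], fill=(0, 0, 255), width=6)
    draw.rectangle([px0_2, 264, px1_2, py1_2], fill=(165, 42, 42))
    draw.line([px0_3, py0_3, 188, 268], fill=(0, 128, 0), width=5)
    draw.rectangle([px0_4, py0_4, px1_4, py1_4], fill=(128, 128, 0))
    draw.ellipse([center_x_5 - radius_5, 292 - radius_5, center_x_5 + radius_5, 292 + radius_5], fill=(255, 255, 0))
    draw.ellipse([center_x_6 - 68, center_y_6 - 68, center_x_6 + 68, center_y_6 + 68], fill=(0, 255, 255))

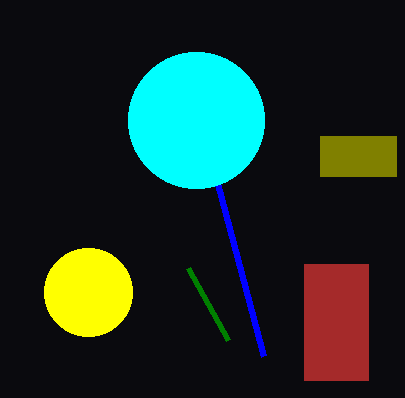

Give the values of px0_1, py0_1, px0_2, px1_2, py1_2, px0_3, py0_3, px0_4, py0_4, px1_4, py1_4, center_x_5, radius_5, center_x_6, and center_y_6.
px0_1 = 264; py0_1 = 356; px0_2 = 304; px1_2 = 368; py1_2 = 380; px0_3 = 228; py0_3 = 340; px0_4 = 320; py0_4 = 136; px1_4 = 396; py1_4 = 176; center_x_5 = 88; radius_5 = 44; center_x_6 = 196; center_y_6 = 120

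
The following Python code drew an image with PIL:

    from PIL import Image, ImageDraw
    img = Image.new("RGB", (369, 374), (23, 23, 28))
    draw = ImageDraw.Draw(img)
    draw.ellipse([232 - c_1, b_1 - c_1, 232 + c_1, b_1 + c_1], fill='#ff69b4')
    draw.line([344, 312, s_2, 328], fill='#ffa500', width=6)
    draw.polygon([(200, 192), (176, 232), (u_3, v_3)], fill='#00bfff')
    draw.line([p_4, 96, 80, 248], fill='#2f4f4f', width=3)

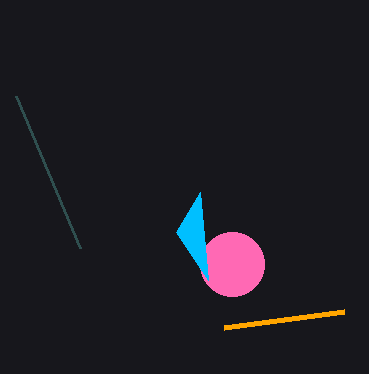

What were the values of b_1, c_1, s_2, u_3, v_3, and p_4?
b_1 = 264, c_1 = 32, s_2 = 224, u_3 = 208, v_3 = 280, p_4 = 16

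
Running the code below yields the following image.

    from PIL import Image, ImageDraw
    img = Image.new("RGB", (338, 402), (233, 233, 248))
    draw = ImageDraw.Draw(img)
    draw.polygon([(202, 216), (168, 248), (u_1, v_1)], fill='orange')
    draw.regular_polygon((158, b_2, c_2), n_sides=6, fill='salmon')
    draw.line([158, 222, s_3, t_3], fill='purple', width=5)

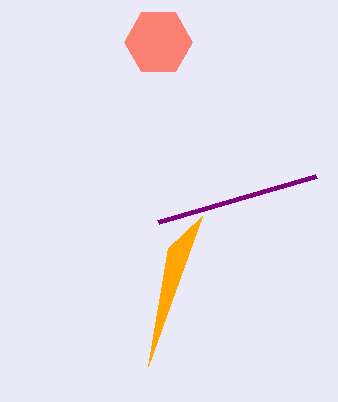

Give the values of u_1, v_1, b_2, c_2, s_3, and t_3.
u_1 = 148, v_1 = 366, b_2 = 42, c_2 = 34, s_3 = 316, t_3 = 176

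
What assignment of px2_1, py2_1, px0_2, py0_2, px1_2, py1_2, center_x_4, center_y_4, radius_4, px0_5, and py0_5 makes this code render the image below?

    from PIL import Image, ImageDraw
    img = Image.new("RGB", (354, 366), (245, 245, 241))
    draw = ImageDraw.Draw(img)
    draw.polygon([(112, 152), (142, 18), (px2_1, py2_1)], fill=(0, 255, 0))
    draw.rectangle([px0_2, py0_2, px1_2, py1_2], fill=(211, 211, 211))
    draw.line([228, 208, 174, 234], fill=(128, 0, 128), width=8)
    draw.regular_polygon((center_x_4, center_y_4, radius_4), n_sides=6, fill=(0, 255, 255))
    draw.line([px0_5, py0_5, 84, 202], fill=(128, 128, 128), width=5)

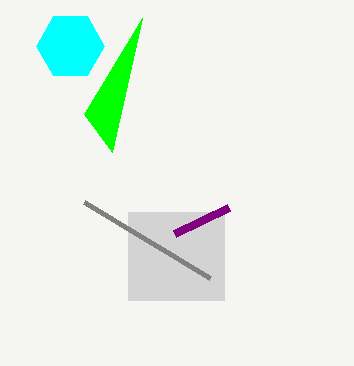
px2_1 = 84; py2_1 = 114; px0_2 = 128; py0_2 = 212; px1_2 = 224; py1_2 = 300; center_x_4 = 70; center_y_4 = 46; radius_4 = 34; px0_5 = 210; py0_5 = 278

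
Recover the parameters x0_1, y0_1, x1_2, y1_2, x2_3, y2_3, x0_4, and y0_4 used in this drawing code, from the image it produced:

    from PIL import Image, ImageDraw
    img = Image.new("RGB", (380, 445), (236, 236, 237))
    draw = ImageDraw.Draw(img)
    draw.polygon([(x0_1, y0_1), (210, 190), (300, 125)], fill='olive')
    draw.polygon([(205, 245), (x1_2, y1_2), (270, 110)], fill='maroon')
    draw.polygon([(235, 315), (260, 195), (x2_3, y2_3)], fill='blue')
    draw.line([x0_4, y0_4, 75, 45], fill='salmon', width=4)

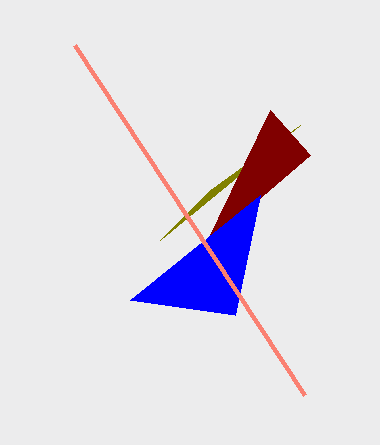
x0_1 = 160, y0_1 = 240, x1_2 = 310, y1_2 = 155, x2_3 = 130, y2_3 = 300, x0_4 = 305, y0_4 = 395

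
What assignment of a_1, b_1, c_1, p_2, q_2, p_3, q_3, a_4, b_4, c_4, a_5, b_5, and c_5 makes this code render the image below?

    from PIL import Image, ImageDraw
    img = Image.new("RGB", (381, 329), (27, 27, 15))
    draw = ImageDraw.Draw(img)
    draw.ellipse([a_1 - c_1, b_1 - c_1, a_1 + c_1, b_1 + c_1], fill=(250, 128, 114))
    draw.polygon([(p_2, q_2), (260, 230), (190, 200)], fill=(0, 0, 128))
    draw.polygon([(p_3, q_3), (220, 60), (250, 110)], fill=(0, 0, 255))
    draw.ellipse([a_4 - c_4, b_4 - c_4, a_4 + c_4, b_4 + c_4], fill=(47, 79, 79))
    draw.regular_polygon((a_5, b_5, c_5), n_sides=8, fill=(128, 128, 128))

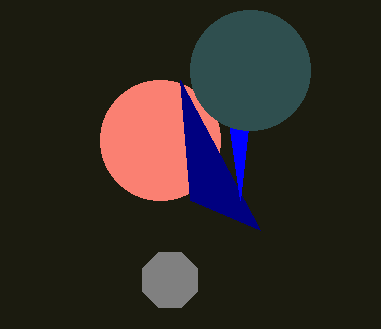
a_1 = 160
b_1 = 140
c_1 = 60
p_2 = 180
q_2 = 80
p_3 = 240
q_3 = 200
a_4 = 250
b_4 = 70
c_4 = 60
a_5 = 170
b_5 = 280
c_5 = 30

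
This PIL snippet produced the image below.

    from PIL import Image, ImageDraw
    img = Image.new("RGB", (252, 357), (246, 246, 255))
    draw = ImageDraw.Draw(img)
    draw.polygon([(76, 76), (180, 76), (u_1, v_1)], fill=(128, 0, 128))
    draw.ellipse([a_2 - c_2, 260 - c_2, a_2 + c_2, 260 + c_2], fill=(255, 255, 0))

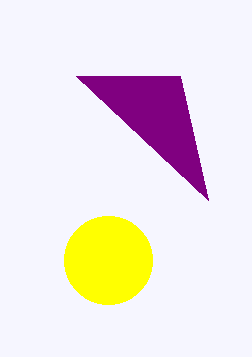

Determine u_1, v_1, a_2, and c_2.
u_1 = 208, v_1 = 200, a_2 = 108, c_2 = 44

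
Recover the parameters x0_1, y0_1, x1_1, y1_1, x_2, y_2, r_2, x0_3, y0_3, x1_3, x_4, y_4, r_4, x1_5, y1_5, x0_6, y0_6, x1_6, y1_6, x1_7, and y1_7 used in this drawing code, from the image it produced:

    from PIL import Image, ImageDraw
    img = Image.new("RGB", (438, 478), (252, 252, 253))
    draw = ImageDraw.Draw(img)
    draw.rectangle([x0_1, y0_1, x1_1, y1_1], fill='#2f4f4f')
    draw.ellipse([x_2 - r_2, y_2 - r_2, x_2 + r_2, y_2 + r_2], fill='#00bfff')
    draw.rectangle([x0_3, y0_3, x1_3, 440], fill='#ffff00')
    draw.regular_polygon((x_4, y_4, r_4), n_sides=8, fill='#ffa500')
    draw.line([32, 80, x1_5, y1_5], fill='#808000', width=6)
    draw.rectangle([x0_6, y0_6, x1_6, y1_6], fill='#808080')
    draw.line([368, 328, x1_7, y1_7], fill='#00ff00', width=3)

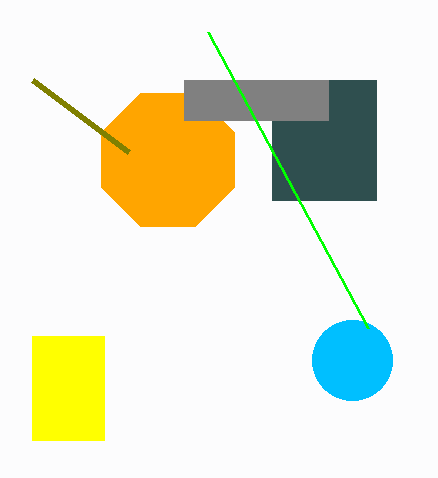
x0_1 = 272
y0_1 = 80
x1_1 = 376
y1_1 = 200
x_2 = 352
y_2 = 360
r_2 = 40
x0_3 = 32
y0_3 = 336
x1_3 = 104
x_4 = 168
y_4 = 160
r_4 = 72
x1_5 = 128
y1_5 = 152
x0_6 = 184
y0_6 = 80
x1_6 = 328
y1_6 = 120
x1_7 = 208
y1_7 = 32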